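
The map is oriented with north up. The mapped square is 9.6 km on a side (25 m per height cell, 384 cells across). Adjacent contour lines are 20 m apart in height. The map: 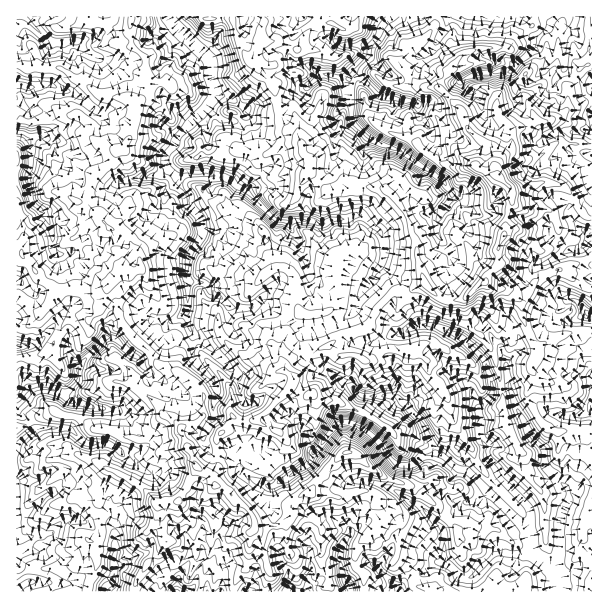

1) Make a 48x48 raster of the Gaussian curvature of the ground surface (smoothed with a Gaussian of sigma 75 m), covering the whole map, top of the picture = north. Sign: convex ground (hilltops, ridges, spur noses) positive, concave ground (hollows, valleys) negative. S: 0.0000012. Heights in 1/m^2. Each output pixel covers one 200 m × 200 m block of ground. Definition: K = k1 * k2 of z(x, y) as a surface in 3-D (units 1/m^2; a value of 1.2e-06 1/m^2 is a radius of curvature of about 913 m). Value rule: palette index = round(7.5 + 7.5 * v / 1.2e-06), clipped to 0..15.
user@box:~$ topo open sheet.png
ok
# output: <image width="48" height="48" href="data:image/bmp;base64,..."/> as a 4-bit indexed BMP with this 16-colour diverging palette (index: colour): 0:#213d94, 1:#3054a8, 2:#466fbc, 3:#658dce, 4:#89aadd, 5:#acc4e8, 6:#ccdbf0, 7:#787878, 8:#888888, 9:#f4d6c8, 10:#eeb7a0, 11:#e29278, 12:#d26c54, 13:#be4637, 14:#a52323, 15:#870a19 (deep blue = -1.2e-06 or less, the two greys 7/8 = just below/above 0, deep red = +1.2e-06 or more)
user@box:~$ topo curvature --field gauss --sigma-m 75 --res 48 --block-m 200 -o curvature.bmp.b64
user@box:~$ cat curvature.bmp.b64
<image width="48" height="48" href="data:image/bmp;base64,Qk32BAAAAAAAAHYAAAAoAAAAMAAAADAAAAABAAQAAAAAAIAEAAATCwAAEwsAABAAAAAAAAAAlD0hAKhUMAC8b0YAzo1lAN2qiQDoxKwA8NvMAHh4eACIiIgAyNb0AKC37gB4kuIAVGzSADdGvgAjI6UAGQqHAHiHeFypaF8zeLki5U3NZX6JqXZJdrd4eUh3d3VoeHSnd4efGVVmewglaXaZiLZ4h3l3eImok4d3eHVHalaGW454i2qFd2d3hod3d4iWRbZneJhaeYWYiHZ3dpiIh3d3d4iJioeI9ch3dmyGWYuWmYd4h5l3eHeHiGeHaFZllWd5ioqFiGl3Z4eGiGiHh4iHh4iIiHd4lHh4aHN3iGd4d3imhVh6d4d4eXd4d4d5b29XiKd1hId5d5iYeIh2eId3iHqId3eIB3NJtId3dtdod3WXZotoeHmHhqZ3d3d3fYsWd5d21mN4lyCSrXVnd2Z3h3iIh4t4WIu7doeXdGU3dY94ZWlniFh3d4eHhHe4eGg4Z3eHj7mv+rDFiHdUiuWad2ipmGd3eIWYaIiIlwePsc7UN3aKdYVneFlXl/Z3Z4t4eGh4t3gAPG/jaYaHt5mYeCKKE4d4h3V6l1R2dYf/c0lyl4iIeIZ4Z4f8lbWYdXiEO79ll4cECHjGqJfV53Z4e2ZElLt3d3eKlSdng+pn4JuHeaV3FZeIo4i4CZ14d3iIlYl4imeEq4d4aImISHh4iGhd3kRoeIqGeKlpeHaHiYaHZoiHd7h3ekZ4Bz/IlXaIeId3d2d4i2WXlYpXhYl3d6aHfSU3d5ZmZ2d4d3iHeGWJmIeIiId3d7dleL+Hh3mXh5eIeIiHeGiHhoh2d2d3eZmHaWRnh2Y4lYeHd4d3d3eLl3SYeVl2OXh3iHhYh5e3uGh3eHiHiHh2aHTSuFh3f6l4d3d4lohLdImYh3d3d3d1di9XZpeJeWZXdnl3dniSmHmHeHd3iIdouIiPV3aHeZlneIiIp3hrd4iHaIiHeId4iImChXc5iIaId4eHp3ded3h4h3iIeHd2d4h16KpYhaeId4h3hnZXeId4hWiIinh5dneIOHeIiKlnl4dnd3qKZ3d0dbSJmWh2iJeHyWd3eHhXd4mHh3u6Vnf61IxJdYh3hqdmy3iZZzjWd4h3d3ZIeHRQlYd4qIdnWHeHIHZ3eaWWl3d6h4imiJZc+y13d3h39IZ4iniHZ2X4h2d5imZOW5tXhYiHdJhm84fDXyaJiKWHd4aShmg2pJdXeYV4d4q0W3hqt4eIaId4eIZ5s3SoiFh4h4d4Z5+Tll33iqtneOaHd4eqe4e5SXeHeHh5VIW4R2Z3Z2V3dgqIeIeIeGqLend3eodojUgcd3dndpqIdXiHd3d2eSVmeXdneHd2V7dnZ5hod1eGeodnh4iHfLmYWFl3d2SXL5XTloiHd1mnd3iHh4eIhVV1bS90aEp6dYd/WKw5eYiHiHh4d4eId3vTiHd3SJ+2maiIgRSI9JaXeIeJd3d3doqXZYhpeFUKQLdlge2IoFeISIlIaHd3dphmiFmIen1FXEh3eJiVb+iJeIZod4l3iVeGqpt4Vmj/Kb5oeKp4ZxV3eIq3mXmHSXh3h3d4WmeFJ2aYeFl4f1l3h3ZJiWd2h4h0mGeHd2Zs4neXhneHdzh3hod5eYZ9xoRvgIiYiHeIqJd5JnmHlnmHiA=="/>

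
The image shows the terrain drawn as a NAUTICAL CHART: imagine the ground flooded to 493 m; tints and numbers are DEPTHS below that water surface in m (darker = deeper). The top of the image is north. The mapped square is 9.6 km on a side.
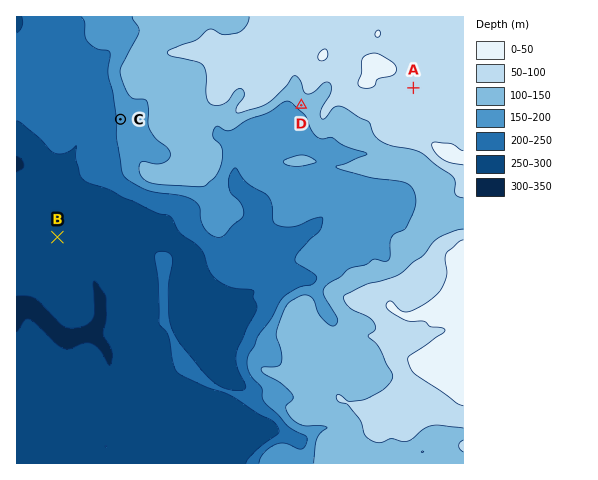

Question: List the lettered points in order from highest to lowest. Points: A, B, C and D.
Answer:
A D C B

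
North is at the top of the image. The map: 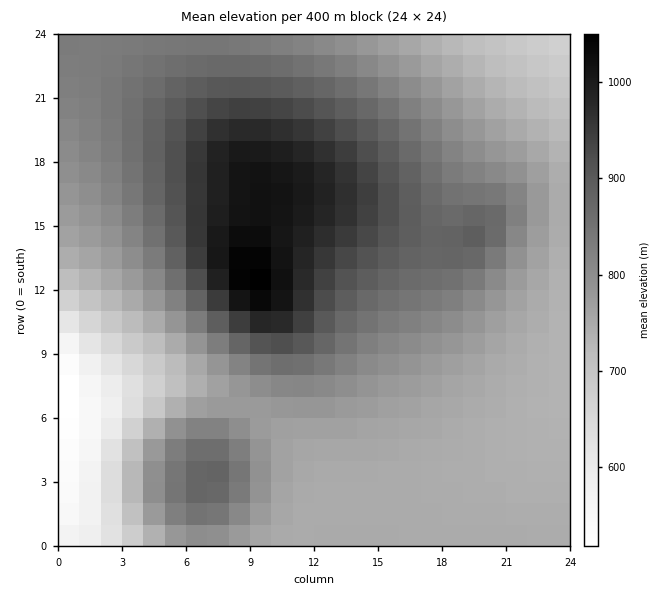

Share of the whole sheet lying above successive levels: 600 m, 96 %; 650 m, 94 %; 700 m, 91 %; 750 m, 69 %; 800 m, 49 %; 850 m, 32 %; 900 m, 18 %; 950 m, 11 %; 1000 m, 4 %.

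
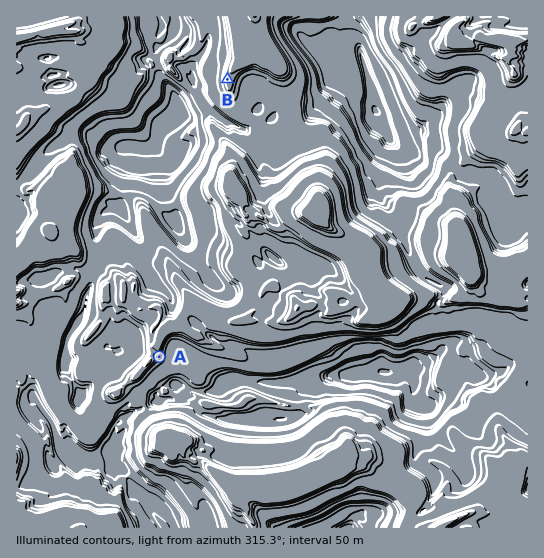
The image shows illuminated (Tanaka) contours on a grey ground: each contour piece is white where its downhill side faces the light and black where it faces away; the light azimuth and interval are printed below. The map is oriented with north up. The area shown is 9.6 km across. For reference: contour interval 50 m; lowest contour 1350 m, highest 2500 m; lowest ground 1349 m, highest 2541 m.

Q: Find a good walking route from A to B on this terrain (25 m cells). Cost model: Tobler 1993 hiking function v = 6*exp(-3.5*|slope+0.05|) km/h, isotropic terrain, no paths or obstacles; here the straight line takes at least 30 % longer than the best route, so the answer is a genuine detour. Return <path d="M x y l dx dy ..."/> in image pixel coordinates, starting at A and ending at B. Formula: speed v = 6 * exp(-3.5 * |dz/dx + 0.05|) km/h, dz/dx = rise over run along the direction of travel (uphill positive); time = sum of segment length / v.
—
<path d="M159 357l-2-2 0-1-4-7 0-2 8-16 6-7 3-1 3 0 2-2 3-4 3-2 2-6 0-16 3-5 3 0-4-8 0-5 1 0 1-3 0-1 14-27 0-60 18-37 0-3 2-3 2-1 10 0 2-1 12 0 3-2 1-2 0-3 3-5-3-6-5-5-1-3-11-10-1-3-2 0-2-1-2-2-1-2 0-11 1-3"/>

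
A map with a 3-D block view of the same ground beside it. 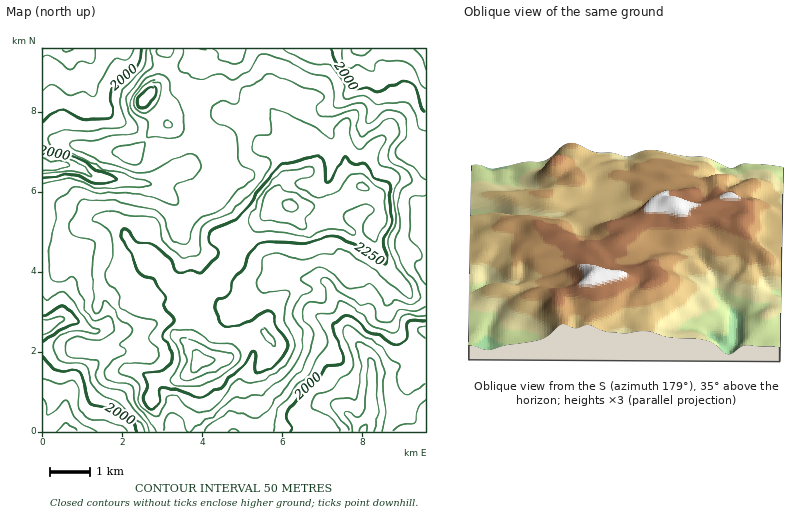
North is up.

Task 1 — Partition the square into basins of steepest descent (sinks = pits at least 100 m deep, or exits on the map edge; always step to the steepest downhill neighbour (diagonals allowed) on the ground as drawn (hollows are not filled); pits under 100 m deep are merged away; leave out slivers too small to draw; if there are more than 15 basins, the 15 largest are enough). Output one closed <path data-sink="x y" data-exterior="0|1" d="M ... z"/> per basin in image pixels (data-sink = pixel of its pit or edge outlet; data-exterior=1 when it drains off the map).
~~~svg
<path data-sink="364 432" data-exterior="1" d="M364 187l-42 20-48-2-31 31-10 24-10 12-9 9-20 11 5 10 2 20-6 10-4 14 8 16-17 16-26 2-2 2-3 20 9 30 266 0 0-134-16-4-22-26-10-18-5-18 8-14-1-14-3-8z"/><path data-sink="362 48" data-exterior="1" d="M426 48l-260 0-3 28-16 22 18 16 3 10 0-8 4-6 26-8 52 23 12 21 16 7 6 11 2 12-9 14 0 8 11 7 34 2 38-20 16 7 4 10 1 14-8 14 2 12 13 24 21 26 7 3 10 1z"/><path data-sink="42 164" data-exterior="1" d="M198 102l-26 8-4 6 0 8-12 5-26 27-16-5-18-1-46-11-8 1 0 56 14 4 32 20 16-2 8 3 12 9 5 12 11 11 22 15 8 15 18 3 6 6 20-11 9-9 10-12 10-24 31-31 14-1-11-6 0-8 9-14 0-6-7-16-15-7-12-19-8-7z"/><path data-sink="42 328" data-exterior="1" d="M104 218l-12 2-15 10-10 18-1 10-2-2-22 2 0 88 56 3 42-9 34-4 8 4 10 8 1-12 8-14-2-20-7-12-4-4-18-3-8-15-22-15-11-11-3-8-8-9z"/><path data-sink="68 48" data-exterior="1" d="M164 48l-122 0 0 90 54 12 18 1 18 4 24-26 12-5-3-10-18-16 16-22 3-18z"/><path data-sink="66 432" data-exterior="1" d="M174 336l-34 4-42 9-56-3 0 86 116 0 1-6-8-24 3-20 2-2 26-2 17-16-4-10-13-12z"/>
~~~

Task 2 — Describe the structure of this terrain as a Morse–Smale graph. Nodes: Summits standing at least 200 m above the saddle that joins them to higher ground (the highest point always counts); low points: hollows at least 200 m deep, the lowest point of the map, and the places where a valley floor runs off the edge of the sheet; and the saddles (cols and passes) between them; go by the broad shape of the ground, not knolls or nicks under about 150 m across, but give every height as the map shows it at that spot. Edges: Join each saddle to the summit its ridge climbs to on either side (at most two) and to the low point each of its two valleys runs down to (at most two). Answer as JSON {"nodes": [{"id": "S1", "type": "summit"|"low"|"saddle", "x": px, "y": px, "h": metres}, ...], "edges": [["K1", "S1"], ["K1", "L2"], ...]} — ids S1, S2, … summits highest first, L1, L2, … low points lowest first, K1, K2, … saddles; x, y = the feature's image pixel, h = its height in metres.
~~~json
{"nodes": [
{"id": "S1", "type": "summit", "x": 200, "y": 360, "h": 2426},
{"id": "L1", "type": "low", "x": 362, "y": 432, "h": 1788},
{"id": "L2", "type": "low", "x": 66, "y": 432, "h": 1825},
{"id": "L3", "type": "low", "x": 68, "y": 48, "h": 1838},
{"id": "L4", "type": "low", "x": 362, "y": 48, "h": 1863},
{"id": "K1", "type": "saddle", "x": 208, "y": 286, "h": 2257},
{"id": "K2", "type": "saddle", "x": 165, "y": 66, "h": 2124},
{"id": "K3", "type": "saddle", "x": 426, "y": 298, "h": 2121}],
"edges": [["K1", "S1"], ["K1", "L1"], ["K1", "L3"], ["K2", "S1"], ["K2", "L2"], ["K2", "L3"], ["K3", "S1"], ["K3", "L1"], ["K3", "L4"]]}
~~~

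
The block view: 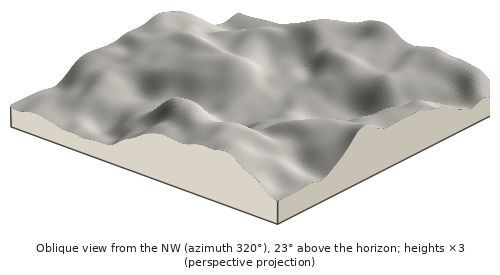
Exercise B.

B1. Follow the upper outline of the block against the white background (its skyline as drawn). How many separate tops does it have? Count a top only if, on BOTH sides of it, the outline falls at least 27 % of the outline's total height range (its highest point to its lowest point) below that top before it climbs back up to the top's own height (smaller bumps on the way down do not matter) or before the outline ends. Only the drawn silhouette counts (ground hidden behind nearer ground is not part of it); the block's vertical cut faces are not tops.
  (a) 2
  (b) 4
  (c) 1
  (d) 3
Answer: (c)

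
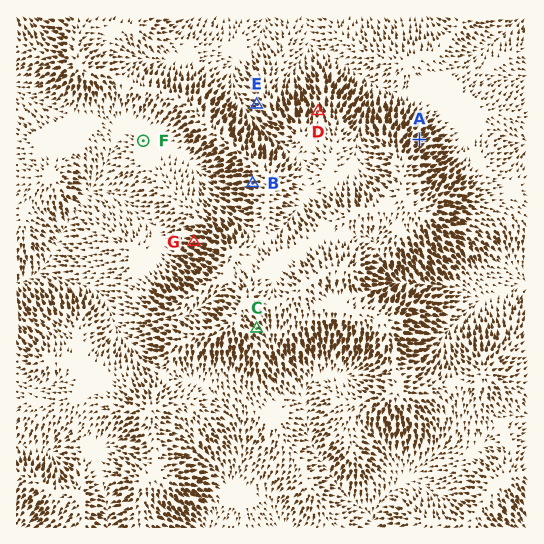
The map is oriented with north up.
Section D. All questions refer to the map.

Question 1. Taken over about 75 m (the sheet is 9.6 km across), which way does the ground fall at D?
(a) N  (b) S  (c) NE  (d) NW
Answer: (a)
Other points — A NE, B W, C SE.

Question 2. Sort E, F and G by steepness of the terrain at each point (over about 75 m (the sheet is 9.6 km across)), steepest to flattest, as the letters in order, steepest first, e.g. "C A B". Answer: G E F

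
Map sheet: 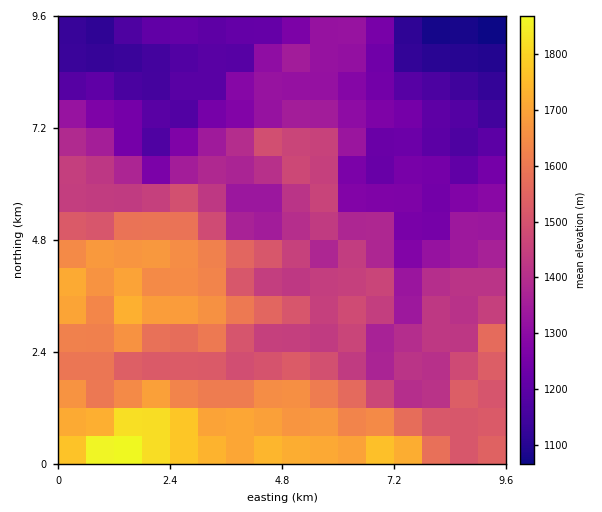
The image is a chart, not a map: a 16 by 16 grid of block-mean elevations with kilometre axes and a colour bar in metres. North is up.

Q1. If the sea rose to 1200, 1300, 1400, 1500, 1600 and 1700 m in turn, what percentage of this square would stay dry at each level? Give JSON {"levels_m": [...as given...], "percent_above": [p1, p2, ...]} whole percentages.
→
{"levels_m": [1200, 1300, 1400, 1500, 1600, 1700], "percent_above": [86, 71, 53, 37, 22, 9]}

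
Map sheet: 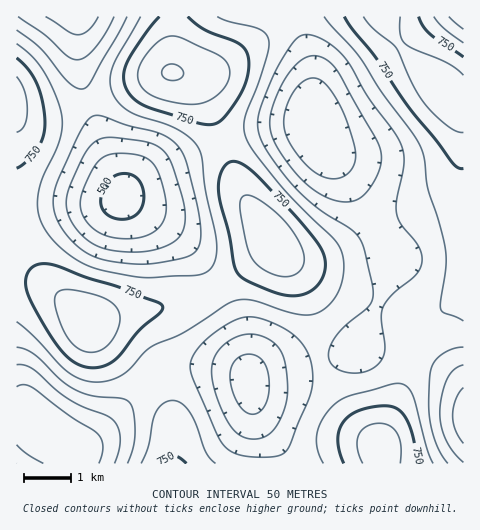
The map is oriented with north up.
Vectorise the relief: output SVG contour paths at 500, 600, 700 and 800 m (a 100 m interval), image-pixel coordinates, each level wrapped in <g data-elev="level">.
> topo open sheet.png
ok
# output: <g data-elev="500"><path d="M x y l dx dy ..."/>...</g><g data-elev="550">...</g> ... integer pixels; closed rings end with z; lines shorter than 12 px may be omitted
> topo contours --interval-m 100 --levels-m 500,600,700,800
<g data-elev="500"><path d="M116 219l-8-4-5-6-2-7 1-9 5-10 6-6 9-3 9 1 7 4 4 7 2 10-2 10-4 7-6 4-8 2z"/></g><g data-elev="600"><path d="M463 462l-10-10-7-12-5-13-1-14 2-17 5-17 7-9 9-5"/><path d="M251 439l-13-5-10-13-12-26-4-24 2-13 8-11 14-10 14-3 16 4 7 4 6 6 6 15 3 25-3 19-9 20-11 10z"/><path d="M17 365l7 0 7 3 37 31 15 8 23 8 7 5 5 8 2 11-1 12-4 12"/><path d="M118 251l-19-4-14-9-13-15-6-16 1-10 2-9 15-34 11-12 11-4 39 4 10 3 7 5 6 7 4 9 10 30 3 14 0 11-2 9-4 7-7 6-11 5-13 3z"/><path d="M337 201l-18-8-19-15-21-28-6-11-3-9 0-10 2-10 11-27 14-19 7-5 7-3 7 0 7 3 11 10 39 69 6 14 0 9-2 10-5 11-7 10-6 6-7 3-8 1z"/><path d="M114 17l-9 17-10 14-10 9-8 3-10-4-22-21-27-18"/></g><g data-elev="700"><path d="M216 463l-10-11-10-27-7-14-8-8-8-3-9 3-8 9-3 9-5 26-7 16"/><path d="M433 463l-6-15-15-53-6-9-8-3-50 13-9 5-9 7-9 13-4 14 0 14 6 14"/><path d="M17 322l17 15 25 27 10 9 15 7 17 2 10-2 11-5 8-6 14-16 7-6 32-14 51-32 9-2 9 1 36 12 19 3 8-1 7-4 13-13 6-12 3-14-1-14-4-11-7-9-27-26-25-26-27-34-8-17-1-8 1-8 22-61 2-11-1-8-4-6-6-3-29-7-12-5"/><path d="M463 43l-19-15-10-11"/><path d="M141 17l-27 47-4 12 1 12 5 11 10 10 11 6 28 9 13 6 13 9 8 11 3 10 3 30 10 41 2 17-1 10-3 8-6 6-7 3-55 3-44-8-14-5-13-7-14-10-11-12-10-19-1-9 0-11 4-18 18-40 2-13 0-11-8-23-11-22-11-14-15-12"/><path d="M324 17l35 39 21 34 32 42 8 14 4 13 4 29 11 34 7 29 0 16-6 41 4 5 19 8"/></g><g data-elev="800"><path d="M400 463l1-17-3-12-8-8-11-3-12 3-5 4-4 5-1 13 6 15"/><path d="M85 351l6 1 7-1 12-8 9-17 1-7-1-7-7-9-11-6-26-7-14 0-5 4-1 6 5 23 11 19 6 6z"/><path d="M277 276l14 0 6-2 4-4 3-11-3-13-11-18-14-16-20-14-7-3-5 1-3 4-1 9 5 30 4 14 4 7 6 7 9 5z"/><path d="M17 132l4-2 4-5 2-15-2-19-8-14"/><path d="M186 104l17-1 14-8 11-13 2-7-1-7-4-8-9-6-36-17-7-1-6 1-12 7-11 14-6 12 0 11 6 9 9 6 14 5z"/><path d="M463 75l-15-12-34-14-9-6-5-9 0-17"/><path d="M363 17l9 11 24 20 18 39 14 21 21 19 9 5 5 0"/></g>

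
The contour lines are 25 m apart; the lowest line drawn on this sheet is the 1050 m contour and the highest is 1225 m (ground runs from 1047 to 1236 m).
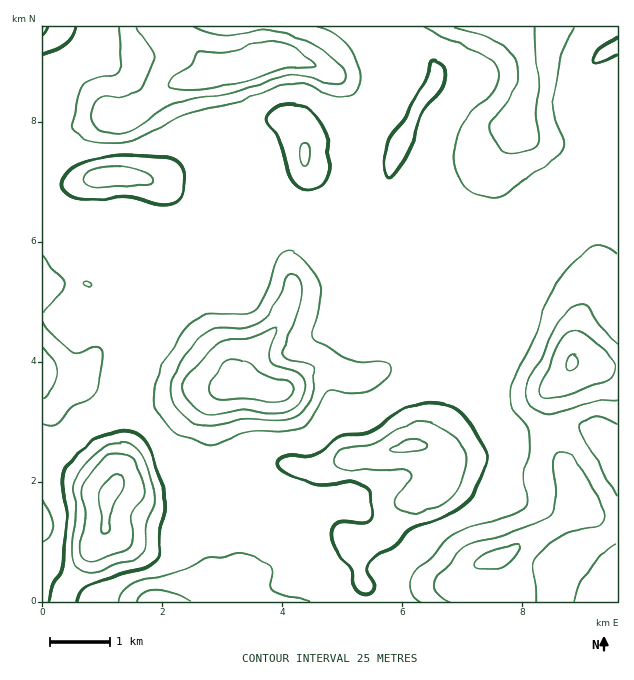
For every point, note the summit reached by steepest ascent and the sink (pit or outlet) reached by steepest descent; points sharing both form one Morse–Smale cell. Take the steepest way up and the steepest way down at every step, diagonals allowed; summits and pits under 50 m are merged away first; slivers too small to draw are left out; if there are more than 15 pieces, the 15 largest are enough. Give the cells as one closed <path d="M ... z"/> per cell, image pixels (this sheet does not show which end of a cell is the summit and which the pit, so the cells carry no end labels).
<path d="M341 275l-9 0-18 7-16 4-6 3-10 29-8 12-25 30-10 23-22-24-24-18-59-37-3 0-7 6-12 20 0 4 6 11-1 15 6 15 5 5 35 10 63-3-10 9-4 9-5 37-15 30-2 15 18 29 8 16 5 6 3 0 8 9 5 26 0 10-3 9 4 10 129 0 1-11-8-15-3-18 1-15 21-5 8-9 7-15 9-10 27-12 11-14-1-21-6-5-11-5 4-1 11-13 18-43 21-38-20-10-33-6-15-14-39-23-18-21z"/><path d="M278 119l-25 1-45 16-18 10-16 19-16 14-9 1-19-4-21 0-36 8-31 0 0 101 10 1 25-5 14 3 9 10 12 21 0 10-2 12-16 17 9-4 15-2-6-18 12-20 7-6 3 0 59 37 24 18 22 24 10-23 25-30 8-12 10-29 6-3 16-4 18-7 20 3 18 21 39 23 15 14 33 6 19 10 7-12 0-15-3-6-55-35-17-20-4-9-6-44-8-22 0-18 8-21-28-8-15 10-15 6-32 0-4-2 0-15-2-6-12-11z"/><path d="M77 281l-35 5 0 315 194 1-2-14 3-5 0-10-5-26-8-9-3 0-5-6-8-16-18-29 2-15 15-30 5-37 4-9 10-9-27 1-14 2-30-1-21-6-11-8-6-15 1-12-15 2-9 6 0-4 16-15 2-22-12-21-9-10z"/><path d="M385 26l-125 0 0 8 4 26-5 4-32 10-55 10-27 22-23 12-21 0-31 12-27 1-1 52 31 1 36-8 21 0 19 4 9-1 16-14 16-19 9-6 16-8 45-13 18 0 12 5 12 11 2 6 0 15 4 2 32 0 15-6 15-10 27 7 14-25 7-19 16-20 2-6 0-9-6-12-8-8-24-12z"/><path d="M511 26l-125 1 12 11 24 12 8 8 6 12 0 9-18 26-7 19-15 27-6 20 0 18 8 22 4 38 6 15 17 20 55 35 3 6 0 15-6 11 8 7 29 14 25 12 9 2 8-3 17-20 0-35-6-12-19-12-45-16-18-12-18-7-3-5 0-18 14-32 12-43 32-44-2-12 8-24 0-27-4-16z"/><path d="M617 26l-105 1 12 21 4 16 0 27-8 24 2 12-32 44-12 43-14 32 0 18 3 5 18 7 21 14 35 10 21 11 8 10 3 7 1 28 5-35 11-29 5-4 23-2 0-189-11-2-11-14-4-8 2-10 8-9 16-8z"/><path d="M478 352l-8 11-14 27-18 43-11 13-4 1 11 5 7 8 0 18-3 6-8 8-27 12-9 10-7 15-8 9-21 5 0 25 4 12 6 11 0 11 107 0 1-5-5-11 0-12 5-8 8-4 18-5 24-15 28-14 26-21-4-20-15-28-9-35-2-31 6-9-8 2-9-2-43-20z"/><path d="M617 287l-22 1-5 4-11 29-6 42-23 30 0 21 6 31 5 14 15 28 4 20-26 21-28 14-24 15-18 5-8 4-5 8 0 12 5 16 142-1z"/><path d="M259 26l-195 0-2 5-10 10-10 5 0 84 19 1 40-13 21 0 18-10 32-24 55-10 32-10 5-4z"/><path d="M617 47l-15 7-10 12 4 15 6 9 8 6 8 0z"/><path d="M62 26l-19 0-1 19 10-4 10-10z"/>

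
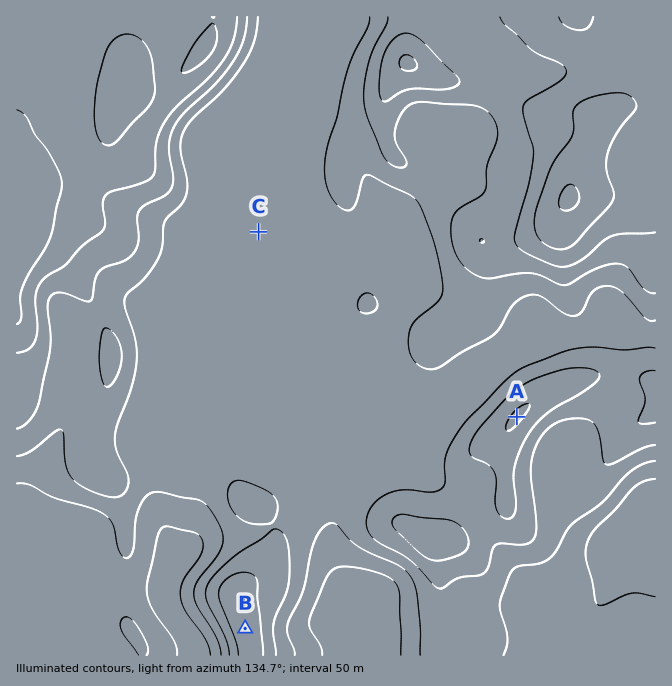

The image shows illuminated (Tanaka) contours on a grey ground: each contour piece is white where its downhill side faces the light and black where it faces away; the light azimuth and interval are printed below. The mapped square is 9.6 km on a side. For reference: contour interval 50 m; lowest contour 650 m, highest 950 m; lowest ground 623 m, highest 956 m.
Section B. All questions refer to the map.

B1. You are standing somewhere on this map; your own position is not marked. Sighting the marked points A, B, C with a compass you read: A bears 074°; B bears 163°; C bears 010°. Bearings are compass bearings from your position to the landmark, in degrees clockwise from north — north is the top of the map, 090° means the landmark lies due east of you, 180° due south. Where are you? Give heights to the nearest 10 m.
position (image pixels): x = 209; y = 506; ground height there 700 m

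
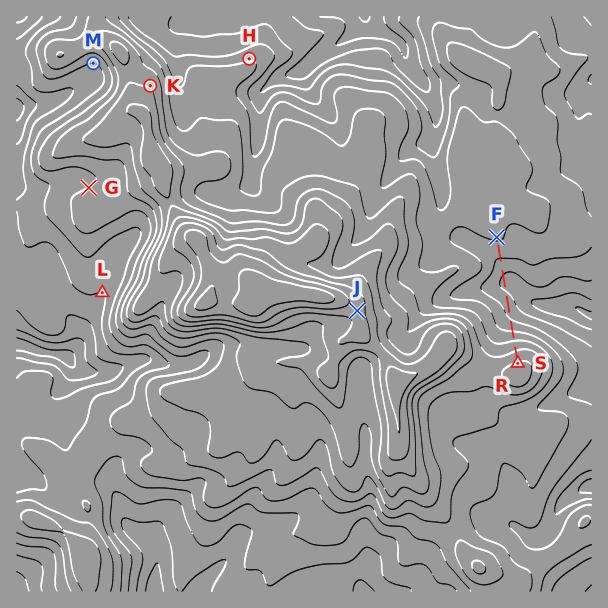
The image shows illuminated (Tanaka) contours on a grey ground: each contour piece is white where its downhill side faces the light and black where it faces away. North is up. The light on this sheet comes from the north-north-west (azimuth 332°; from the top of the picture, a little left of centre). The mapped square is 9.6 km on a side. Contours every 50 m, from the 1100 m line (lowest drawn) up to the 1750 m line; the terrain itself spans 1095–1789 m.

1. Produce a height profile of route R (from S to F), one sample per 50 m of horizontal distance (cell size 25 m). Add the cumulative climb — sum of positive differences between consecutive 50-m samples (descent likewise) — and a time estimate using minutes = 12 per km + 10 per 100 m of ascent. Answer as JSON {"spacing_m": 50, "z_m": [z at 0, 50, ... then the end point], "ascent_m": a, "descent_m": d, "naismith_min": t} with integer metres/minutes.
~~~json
{"spacing_m": 50, "z_m": [1504, 1492, 1479, 1466, 1452, 1438, 1423, 1408, 1393, 1377, 1362, 1347, 1332, 1320, 1309, 1300, 1293, 1288, 1284, 1281, 1277, 1273, 1267, 1260, 1253, 1246, 1240, 1238, 1240, 1245, 1252, 1261, 1270, 1278, 1287, 1296, 1305, 1314, 1324, 1333, 1341, 1348, 1353, 1356], "ascent_m": 118, "descent_m": 266, "naismith_min": 37}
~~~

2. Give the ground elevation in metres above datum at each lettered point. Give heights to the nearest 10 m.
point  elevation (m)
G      1400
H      1340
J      1670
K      1500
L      1300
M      1350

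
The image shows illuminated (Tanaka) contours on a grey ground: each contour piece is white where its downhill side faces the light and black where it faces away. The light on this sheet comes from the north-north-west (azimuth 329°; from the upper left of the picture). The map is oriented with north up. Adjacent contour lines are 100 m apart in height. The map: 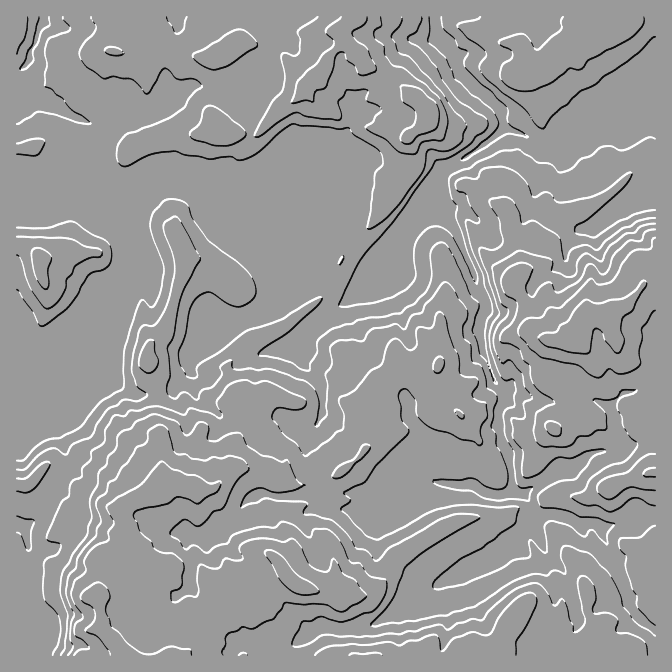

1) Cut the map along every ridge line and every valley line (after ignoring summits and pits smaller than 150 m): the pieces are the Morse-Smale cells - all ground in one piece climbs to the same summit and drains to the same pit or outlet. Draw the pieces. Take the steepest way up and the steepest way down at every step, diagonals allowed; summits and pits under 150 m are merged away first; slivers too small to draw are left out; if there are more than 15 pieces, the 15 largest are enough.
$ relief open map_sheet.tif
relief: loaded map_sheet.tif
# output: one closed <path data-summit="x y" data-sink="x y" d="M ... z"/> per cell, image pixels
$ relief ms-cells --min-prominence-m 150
<path data-summit="302 587" data-sink="442 40" d="M438 176l-15 14-14 22-30 40-18 33-6 6-5 0-18-10-6 11-16 16-28 21-37 19-17 17-2 3 10 20 2 14 8 6 0 4-5 18-12 25 2 13-16 20-16 3-17-7-23 0-10 9-34 16-31-16-19-20-11-7-9 0-15 17-14 2 1 171 273 0 3-9 25-19 30 1 26-5 33-18 33-23 32-17 22-8 34-35 10 9 8 23 18 17 15 50-5 10-10 11-10 5-6 7 108 0 0-140-21 1-30 12-11-5-15 1-10-6-12-4-27 4 1-13-3-7-4-4-6 0-5-4-4-32-8-18-3-15 0-10 6-13 0-10-11-15-5-17-5-8-4-17 2-18 5-9 0-5-8-13-4-17-10-20-6-20-14-18-1-28z"/><path data-summit="572 343" data-sink="442 40" d="M655 96l-16 5-15 12-32 16-8 9-25 15-12-2-23-17-20-6-26 21-28 17-11 9 4 12 1 28 14 18 6 20 10 20 4 17 8 13 0 5-5 9-2 18 4 17 5 8 5 17 11 15 0 10-5 6-1 17 3 15 8 18 4 32 5 4 6 0 36-25 14-1 20-15 21-4 4-4 0-8-5-12-3-20 13-12 8 0 24-10z"/><path data-summit="302 587" data-sink="44 22" d="M177 178l-17 0-8 3-25 30-18 2 9 14 8 6-2 50-21 14-22 56-31 31-3-3-20-5-11-6 1 114 13-1 15-17 9 0 11 7 19 20 31 16 34-16 10-9 23 0 17 7 16-3 16-20-2-13 12-25 5-18 0-4-8-6-2-14-10-20 2-3 17-17 37-19 12-8 16-13 19-21 2-5-7-4-16-2-21-8-10 1-8-16-21-18-35-37-8-10z"/><path data-summit="428 117" data-sink="44 22" d="M118 16l-73 0-19 49 8 18 1 18 19 3 11 9 27 11 4 4 3 15-1 7-15 25-7 17 9 2 23 19 16 0 12-11 5-10 14-13 22-1 18 5 10 5 8 10 35 37 21 18 8 16 10-1 21 8 9 0 15 5 6-16 10-17 33-33 17-23 3-9 8-8 4-7 0-16-5-14 1-1-17-8-15 0-15-3-8-5-14-3-13-10-12-4-11-12 2-7-2-5-13-13-5-9-14-10-30-5-12 8-16 7-14 0-28-9-12 0-18 7-12 0-6-3-7 0-1-5 7-18 0-7z"/><path data-summit="428 117" data-sink="442 40" d="M434 16l-314 0 3 14-7 22 14 4 12 0 18-7 12 0 28 9 14 0 16-7 12-8 30 5 9 5 23 27 2 3-2 9 11 12 12 4 13 10 14 3 8 5 15 3 15 0 16 7 5 16 0 16-4 7-8 8-3 9-17 23-33 33-15 29 1 6 16 8 5 0 6-6 18-33 30-40 14-22 22-21 33-20 26-22-5-19-38-35-7-18-16-20z"/><path data-summit="522 78" data-sink="442 40" d="M655 16l-220 0-1 4 4 15 16 20 7 18 38 35 5 19 20 7 23 17 12 2 25-15 8-9 32-16 15-12 17-6z"/><path data-summit="375 655" data-sink="442 40" d="M530 523l-36 35-22 8-32 17-33 23-15 7-12 8-6 3-26 5-30-1-20 14-5 5-2 8 256 1 7-8 10-5 10-11 5-10-5-12 0-6-8-29-20-20-5-17z"/><path data-summit="38 260" data-sink="44 22" d="M75 191l-11 2-29 15-13 0-6-3 0 163 11 8 20 5 1 3 33-31 22-56 21-14 2-50-8-6-5-10-11-11-17-12z"/><path data-summit="655 472" data-sink="442 40" d="M655 384l-5 0-18 9-8 0-13 12 3 20 5 12 0 8-4 4-21 4-20 15-17 3-33 22 7 12-1 13 27-4 12 4 10 6 15-1 11 5 30-12 14 0 7-2z"/><path data-summit="302 587" data-sink="44 22" d="M44 16l-28 1 0 186 6 5 13 0 29-15 11-2 21-36 3-12-3-15-4-4-27-11-11-9-20-4 2-2-2-15-8-18 3-5 0-7 7-11 2-10 6-12z"/>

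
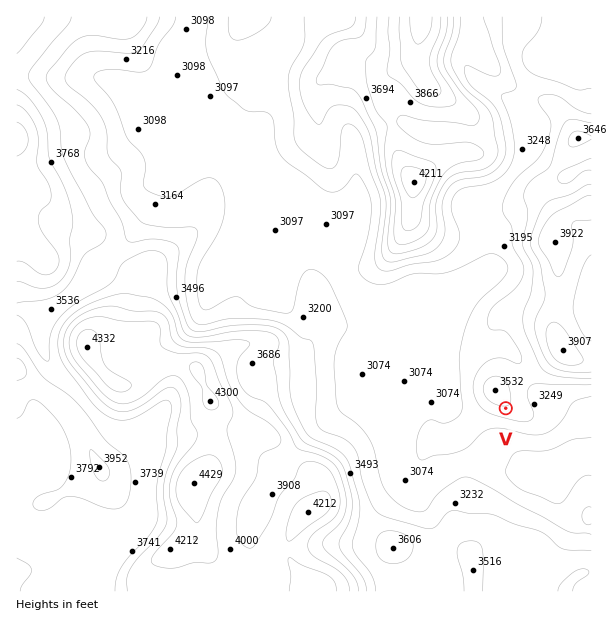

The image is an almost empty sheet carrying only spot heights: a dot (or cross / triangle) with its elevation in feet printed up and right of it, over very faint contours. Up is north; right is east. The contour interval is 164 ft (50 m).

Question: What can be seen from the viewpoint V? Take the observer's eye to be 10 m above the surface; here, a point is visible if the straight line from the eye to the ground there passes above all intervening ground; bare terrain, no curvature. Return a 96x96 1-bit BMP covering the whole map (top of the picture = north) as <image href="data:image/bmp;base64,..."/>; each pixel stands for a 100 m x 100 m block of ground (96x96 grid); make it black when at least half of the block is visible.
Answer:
<image width="96" height="96" href="data:image/bmp;base64,Qk2+BAAAAAAAAD4AAAAoAAAAYAAAAGAAAAABAAEAAAAAAIAEAAATCwAAEwsAAAIAAAAAAAAA////AAAAAAAAAAAAAAAfwGAOAfAAAAAAAAA/wCAOAfAAAAAAAAB/wAAOAfgAAAAAAAD/gAAOAP8AAAAAAAH/gAAOAP8AAAAAAAP/gAAeAP8AAAAAAAP/gPA+AP8AAAAAAAP/gfh+A/8AAAAAAAP/w/x///8AAAAAAAAPz/////8AAAAAAAAH//////8AAAAAAAAP//////8AAAAAAAAP//////8AAAAAAAAf//////8AAAACAAA///////8AAAADAAAf//////8AAAADgAAf//////8AAAADwAAf//////8AAAAB8AAf//////8AAAAB+AAf//////8AAAAA/gA//7////8AAAAA/4B//7////8AAAAA//D//5///8MAAAAAfB///5///8AAAAAAeB///5///4AAAAAAcD///5///wMAAAAAcD///9///gcAAAAAeP///9///A8AAAAAf////////D8AAAAAf////////D8AAAAAf/////8B8B8AAAAAf/////wB4B8AAAAAf////+AAgB8AAAAA/n///4AAAD8AAAAA/n///gAAAH8AAAAB/n//+AAAAP8AAAAB////4AAAAf8AAAAD////AAAAAf8AAAAD///8AAAAAfgAAAAB///4AAAAA/AAAAAA///wAAAAA+AAAAEAB//gAAAAA8AAAA/AAH/AAAAAA4AAAAPAAD4AAAAAA4AAAAHAABwAAAAAAwAAAAHAAAAAAAAAAAAAAACAAAAAAAAAAAAAAAGAAAAAAAAAAAAAAAGAAAAAAAAAAAAAAAPAAAAAAAAAAAAAAAP4AAAAAAAAAAAAAAP4AAAAAAAAAAAAAAP4AAAAAAAAAMAHAAPwAAAAAAAAAOAHgAHwAAAAAAAAAOAPgAHgAAAAAAAAAOAfgADgAAAAAAAAAeA/AABAAAAAAAAAAeD/AAAAAAAAAAAAAYD/AAAAAAAAAAAAAAD/gAAAAAAAAAAAAAD/4QAAAAAAAAAAAAD//wAAAAAAAAAAAAD//gAAAAAAAAAAAAD/+AAAAAAAAAAAAAD/8AAAAAAAAAAAAAD/4AAAAAAAAAAAAAD/wAAAAAAAAAAAAAD/gAAAAAAAAAAAAAD/AAAAAAAAAAAAAAD+AAAAAAAAAAAAAAD8AAAAAAAAAAAAAAD4AAAAAAAAAAAAAADwAAAAAAAAAAAAAADwAAAAAAAAAAAAAADgAAAAAAAAAAAAAADgAAAAAAAAAAAAAADAAAAAAAAAAAAAAAAAAAAAAAAAAAAAAAAAAAAAAAAAAAAAAAAAAAAAAAAAAAAAAAAAAAAAAAAAAAAAAAAAAAAAAAAAAAAAAAAAAAAAAAAAAAAAAAAAAAAAAAAAAAAAAAAAAAAAAAAAAAAAAAAAAAAAAAAAAAAAAAAAAAAAAAAAAAAAAAAAAAAAAAAAAAAAAAAAAAAAAAAAAAAAAAAAAAAAAAAAAAAAAAAAAAAAAAAAAAAAAAAAAAAAAAAAAAAAAAAAAAAAAAAAAAAAAAAAAAAAAAAAAAAAAAAAAAAAAAAAAAAAAAA="/>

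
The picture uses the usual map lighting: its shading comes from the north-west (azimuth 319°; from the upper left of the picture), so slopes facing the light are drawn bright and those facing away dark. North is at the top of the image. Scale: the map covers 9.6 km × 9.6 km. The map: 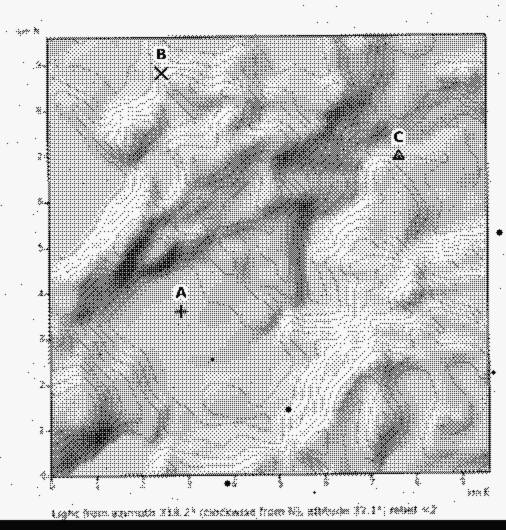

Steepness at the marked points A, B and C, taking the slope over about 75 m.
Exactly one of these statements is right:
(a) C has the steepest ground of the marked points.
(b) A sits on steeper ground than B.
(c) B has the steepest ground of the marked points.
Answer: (c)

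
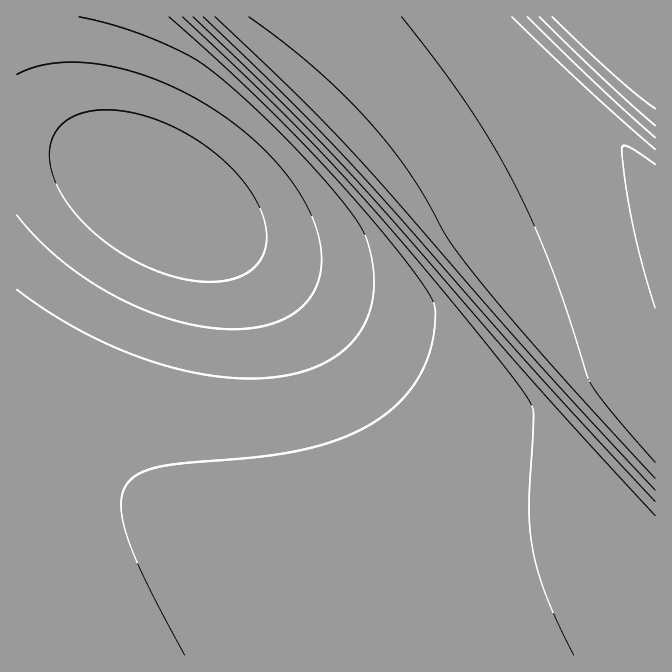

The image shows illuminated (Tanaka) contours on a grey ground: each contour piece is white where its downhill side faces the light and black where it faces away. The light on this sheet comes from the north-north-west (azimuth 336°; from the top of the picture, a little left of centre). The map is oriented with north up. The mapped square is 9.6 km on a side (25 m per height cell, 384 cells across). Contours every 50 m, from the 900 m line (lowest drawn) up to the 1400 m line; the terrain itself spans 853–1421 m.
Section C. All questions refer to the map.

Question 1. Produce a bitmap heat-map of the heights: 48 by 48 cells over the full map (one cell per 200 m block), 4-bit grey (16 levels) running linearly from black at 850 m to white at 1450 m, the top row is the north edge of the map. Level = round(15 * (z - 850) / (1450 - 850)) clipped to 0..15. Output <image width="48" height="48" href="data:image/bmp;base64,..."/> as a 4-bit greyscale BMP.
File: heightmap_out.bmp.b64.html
<image width="48" height="48" href="data:image/bmp;base64,Qk32BAAAAAAAAHYAAAAoAAAAMAAAADAAAAABAAQAAAAAAIAEAAATCwAAEwsAABAAAAAAAAAAAAAAABEREQAiIiIAMzMzAERERABVVVUAZmZmAHd3dwCIiIgAmZmZAKqqqgC7u7sAzMzMAN3d3QDu7u4A////AEVVVVVVVVVVVVVVVWZmZmZmZmZmZmZmZ1VVVVVVVVVVVVVVVWZmZmZmZmZmZmZmZ1VVVVVVVVVVVVVVVmZmZmZmZmZmZmZmd1VVVVVVVVVVVVVVVmZmZmZmZmZmZmZmd1VVVVVVVVVVVVVVZmZmZmZmZmZmZmZnd1VVVVVVVVVVVVVVZmZmZmZmZmZmZmZnd1VVVVVVVVVVVVVVZmZmZmZmZmZmZmZ3d1VVVVVVVVVVVVVVZmZmZmZmZmZmZmZ3d1VVVVVVVVVVVVVVZmZmZmZmZmZmZmd3d1VVVVVVVVVVVVVVVmZmZmZmZmZmZmd3d1VVVVVVVVVVVVVVVWZmZmZmZmZmZmd3d1VVVVVVVVVVVVVVVVZmZmZmZmZmZnd3eFVVVVVVVVVVVVVVVVVmZmZmZmZmZnd3iVVVVVVVVVVVVVVVVVVVZmZmZmZmZnd4m1VVVVVVVVVVVVVVVVVVVmZmZmZmZneJvFVVVVVVVVVVVVVVVVVVVWZmZmZmZnibzVVVVVVVVVVVVVVVVVVVVVZmZmZmZ4m83VVVVVVVVVVVVVVVVVVVVVVmZmZmeJrN3VVVVVVVVUREREREVVVVVVVmZmZneazN3VVVVVVEREREREREREVVVVVWZmZnmszd3VVVVERERERERERERERFVVVWZmZ4q83d3VVEREREREREREREREREVVVWZmeKvM3d3URERERERDMzMzMzREREVVVVZnirzN3d3URERERDMzMzMzMzM0RERVVVZ4q8zN3d3URERDMzMzMzMzMzMzRERVVWaJvMzN3d3kREQzMzMiIiIiIjMzRERVVWibzMzd3d3kRDMzMiIiIiIiIiMzNERVVnmszMzd3d3kQzMzIiIiEREiIiMzNERVZ5q8zMzd3d7jMzMiIiERERERIiIzNERVeavMzM3d3d7jMzIiIRERERERIiIzNERXirzMzM3d3d7jMiIhEREREREREiIzNEVoq7zMzM3d3d7jIiIRERAAABEREiIzRFaKu8zMzN3d3e7jIiEREQAAABERIiMzRWibu8zMzN3d3e7iIhERAAAAABERIiM0RnmrvMzMzd3d3e7iIhERAAAAABERIjM0Z5q7vMzMzd3d3e7iIREQAAAAARESIjNFeau7zMzM3d3d3u7iIREQAAAAEREiIzRXmru8zMzM3d3d3u7iIRERAAARERIiM0V5q7u8zMzN3d3d3u7SIRERERERESIjNFeau7vMzMzN3d3d3u3CIRERERERIiIzRXiru7zMzMzd3d3d3tyyIhEREREiIiM0V4q7u8zMzM3d3d3d3cuiIiEREiIiIzNFeKu7vMzMzM3d3d3d3LmSIiIiIiIjMzRXiru7zMzMzN3d3d3dy5mCIiIiIiMzM0V4q7u8zMzMzd3d3d3cqYiDMyIzMzMzRFeau7vMzMzMzd3d3d3KmIiDMzMzMzNERXmru7zMzMzM3d3d3dypiIiDMzMzNEREZ5q7u8zMzMzN3d3d3cqYiIiERERERERWeau7vMzMzMzd3d3d3KmIiIiA=="/>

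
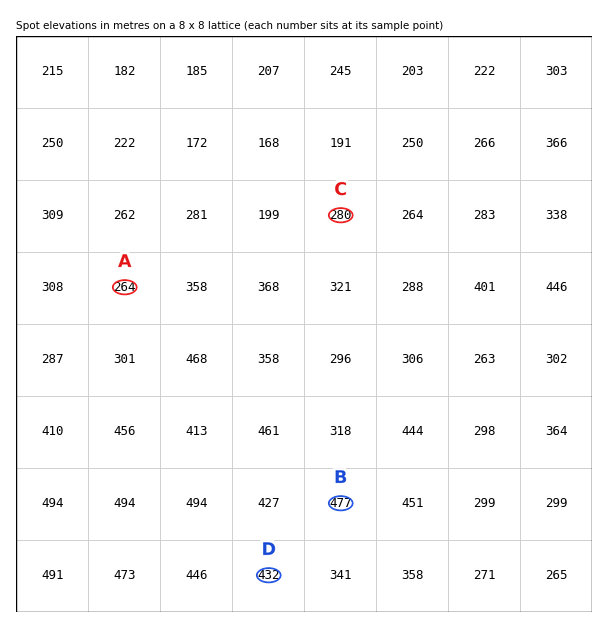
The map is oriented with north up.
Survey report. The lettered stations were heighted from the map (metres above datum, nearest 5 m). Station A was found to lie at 265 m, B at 475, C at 280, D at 430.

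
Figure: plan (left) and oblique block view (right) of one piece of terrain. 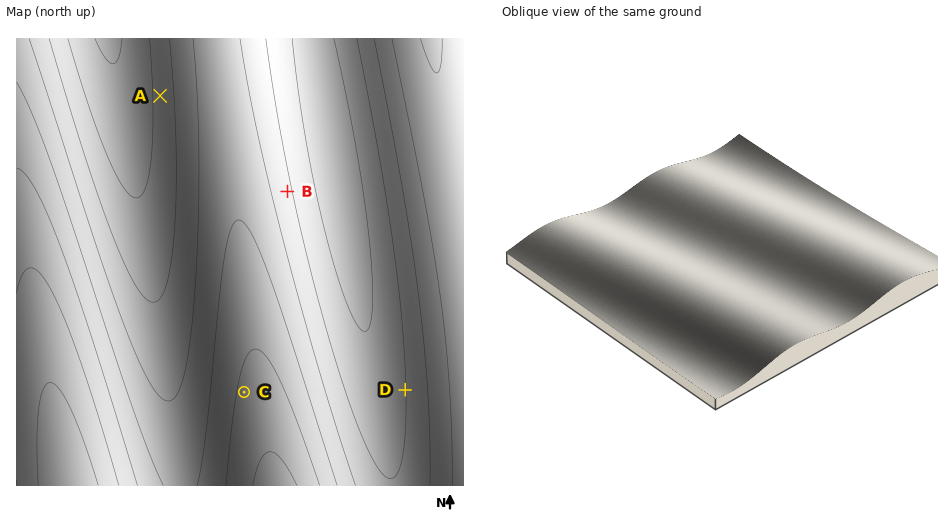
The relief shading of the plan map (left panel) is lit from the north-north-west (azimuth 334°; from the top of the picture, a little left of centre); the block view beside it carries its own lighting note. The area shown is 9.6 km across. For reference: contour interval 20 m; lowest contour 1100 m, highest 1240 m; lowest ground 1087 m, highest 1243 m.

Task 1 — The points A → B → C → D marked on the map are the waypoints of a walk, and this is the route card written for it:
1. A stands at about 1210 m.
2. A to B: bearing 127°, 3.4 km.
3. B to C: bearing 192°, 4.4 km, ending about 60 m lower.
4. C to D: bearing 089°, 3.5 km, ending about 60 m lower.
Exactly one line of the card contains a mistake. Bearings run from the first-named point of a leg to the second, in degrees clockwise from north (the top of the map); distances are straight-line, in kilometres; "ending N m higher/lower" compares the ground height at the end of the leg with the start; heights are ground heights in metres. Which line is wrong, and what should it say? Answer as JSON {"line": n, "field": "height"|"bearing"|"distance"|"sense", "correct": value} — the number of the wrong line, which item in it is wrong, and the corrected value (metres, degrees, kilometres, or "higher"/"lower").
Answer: {"line": 4, "field": "sense", "correct": "higher"}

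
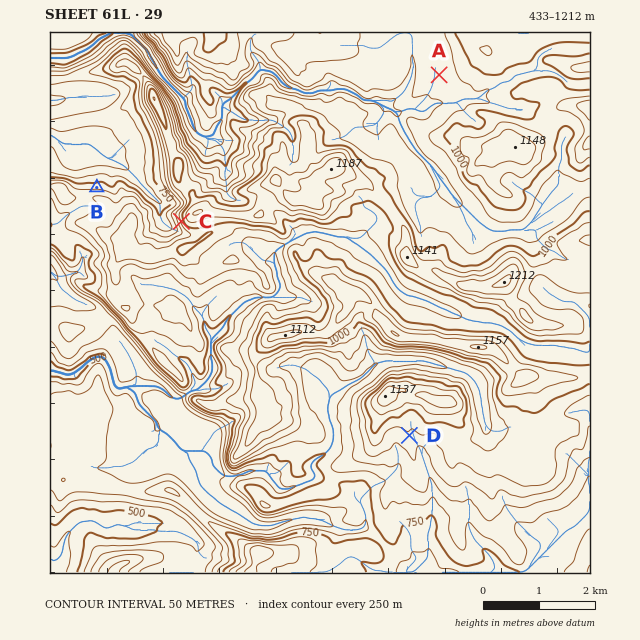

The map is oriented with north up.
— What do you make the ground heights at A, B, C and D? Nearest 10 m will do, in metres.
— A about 920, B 790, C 960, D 940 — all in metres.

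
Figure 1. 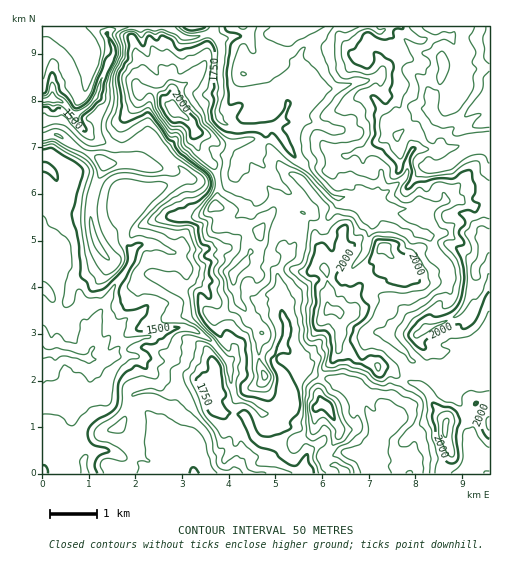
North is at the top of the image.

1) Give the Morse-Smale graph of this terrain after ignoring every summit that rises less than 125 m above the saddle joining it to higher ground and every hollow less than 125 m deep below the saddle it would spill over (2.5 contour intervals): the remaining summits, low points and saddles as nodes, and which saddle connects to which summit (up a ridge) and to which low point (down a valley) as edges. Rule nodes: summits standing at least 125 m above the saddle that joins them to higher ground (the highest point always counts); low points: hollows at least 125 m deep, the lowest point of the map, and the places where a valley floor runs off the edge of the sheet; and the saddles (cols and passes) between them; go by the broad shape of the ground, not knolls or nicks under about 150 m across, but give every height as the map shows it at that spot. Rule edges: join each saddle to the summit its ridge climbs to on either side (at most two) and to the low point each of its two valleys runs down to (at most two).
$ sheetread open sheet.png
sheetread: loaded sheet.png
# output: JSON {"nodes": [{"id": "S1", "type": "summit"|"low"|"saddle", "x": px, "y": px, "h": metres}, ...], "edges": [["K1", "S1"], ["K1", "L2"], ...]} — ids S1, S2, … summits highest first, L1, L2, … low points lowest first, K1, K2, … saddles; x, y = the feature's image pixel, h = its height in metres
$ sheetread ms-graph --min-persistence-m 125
{"nodes": [
{"id": "S1", "type": "summit", "x": 489, "y": 122, "h": 2236},
{"id": "S2", "type": "summit", "x": 337, "y": 310, "h": 2113},
{"id": "S3", "type": "summit", "x": 445, "y": 428, "h": 2110},
{"id": "S4", "type": "summit", "x": 174, "y": 111, "h": 2075},
{"id": "S5", "type": "summit", "x": 327, "y": 407, "h": 2037},
{"id": "L1", "type": "low", "x": 43, "y": 353, "h": 1312},
{"id": "L2", "type": "low", "x": 51, "y": 99, "h": 1382},
{"id": "K1", "type": "saddle", "x": 404, "y": 379, "h": 1945},
{"id": "K2", "type": "saddle", "x": 484, "y": 354, "h": 1916},
{"id": "K3", "type": "saddle", "x": 218, "y": 179, "h": 1874},
{"id": "K4", "type": "saddle", "x": 320, "y": 378, "h": 1861},
{"id": "K5", "type": "saddle", "x": 381, "y": 431, "h": 1776},
{"id": "K6", "type": "saddle", "x": 253, "y": 431, "h": 1768},
{"id": "K7", "type": "saddle", "x": 83, "y": 150, "h": 1658}],
"edges": [["K1", "S2"], ["K1", "S3"], ["K1", "L1"], ["K2", "S1"], ["K2", "S3"], ["K2", "L1"], ["K3", "S1"], ["K3", "S4"], ["K3", "L1"], ["K4", "S2"], ["K4", "S5"], ["K4", "L1"], ["K5", "S2"], ["K5", "S3"], ["K5", "L1"], ["K6", "S1"], ["K6", "S5"], ["K6", "L1"], ["K7", "S1"], ["K7", "L1"], ["K7", "L2"]]}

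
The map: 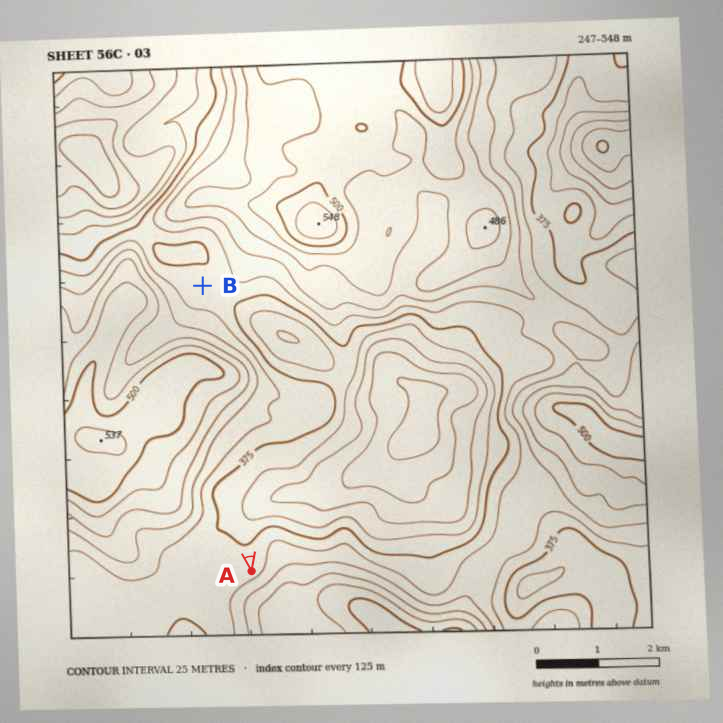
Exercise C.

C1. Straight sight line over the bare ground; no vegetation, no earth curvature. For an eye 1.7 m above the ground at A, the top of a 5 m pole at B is hidden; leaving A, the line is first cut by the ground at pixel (232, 459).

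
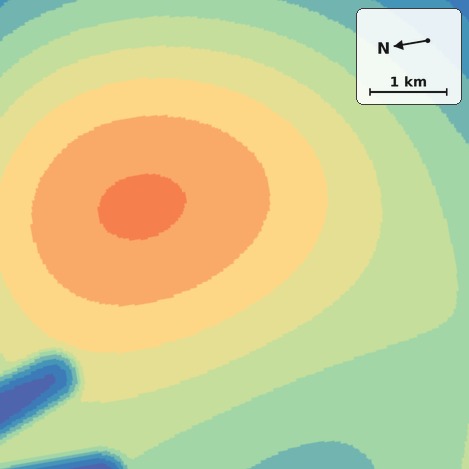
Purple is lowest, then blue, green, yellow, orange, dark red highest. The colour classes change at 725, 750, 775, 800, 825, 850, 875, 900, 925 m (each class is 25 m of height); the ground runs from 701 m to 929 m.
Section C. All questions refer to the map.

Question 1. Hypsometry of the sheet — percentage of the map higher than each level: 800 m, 94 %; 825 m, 73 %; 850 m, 50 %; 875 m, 33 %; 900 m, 17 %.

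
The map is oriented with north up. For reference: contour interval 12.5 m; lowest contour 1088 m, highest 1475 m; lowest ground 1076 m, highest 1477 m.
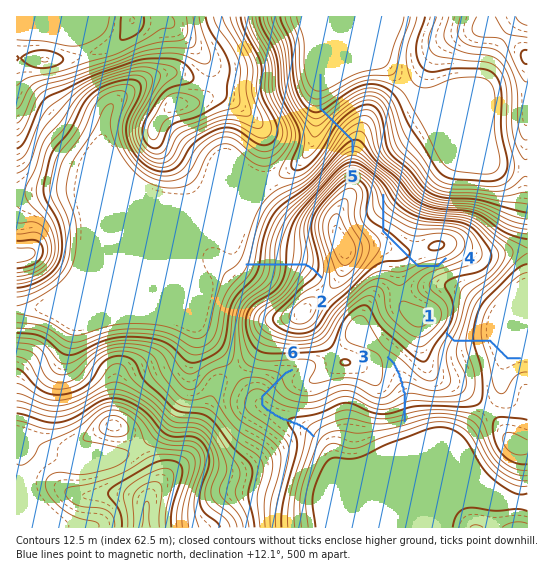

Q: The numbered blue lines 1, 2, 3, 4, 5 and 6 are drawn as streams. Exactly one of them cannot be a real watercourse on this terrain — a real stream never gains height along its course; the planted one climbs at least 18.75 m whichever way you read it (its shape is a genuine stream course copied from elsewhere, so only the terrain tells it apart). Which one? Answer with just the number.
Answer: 4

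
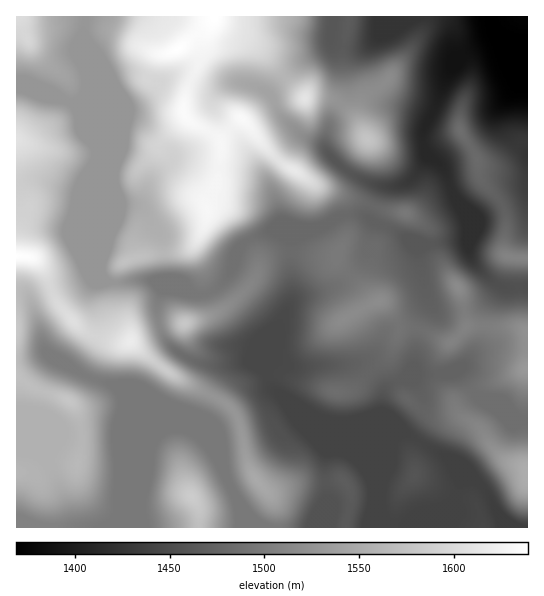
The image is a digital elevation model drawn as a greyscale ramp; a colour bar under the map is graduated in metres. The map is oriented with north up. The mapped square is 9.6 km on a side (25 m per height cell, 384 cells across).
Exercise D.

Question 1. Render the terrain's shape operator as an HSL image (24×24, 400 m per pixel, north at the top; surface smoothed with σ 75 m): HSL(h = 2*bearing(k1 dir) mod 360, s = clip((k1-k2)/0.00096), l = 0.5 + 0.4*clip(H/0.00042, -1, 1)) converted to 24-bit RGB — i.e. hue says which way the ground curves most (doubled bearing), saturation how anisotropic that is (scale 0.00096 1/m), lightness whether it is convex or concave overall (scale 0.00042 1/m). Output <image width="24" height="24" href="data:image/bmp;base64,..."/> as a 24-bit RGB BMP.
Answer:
<image width="24" height="24" href="data:image/bmp;base64,Qk32BgAAAAAAADYAAAAoAAAAGAAAABgAAAABABgAAAAAAMAGAAATCwAAEwsAAAAAAAAAAAAAclBAk5lDc3tJZIxNZYd+eniAbUF5i4RQzOKAYKSoSzl5ljkzs9JXMnBvaXaAvqZ5T2F6jHRwcoBwfYB6en2AipN+hDJ0xlEAYoesmKSymnGkgLWFSGyEdXeAQTKZus3MxOXEdkGjZxdpntmlu6jFbmCqRVd7pbeBUFGRlmqbl3p2bI14cYSJlXRyRglM7fDbeImiiHCRpYaltL2XOkh/fX2AL1JzttOSwsiHWhljTVvOoOS/e3S1x4LAPz2tnL2RglCFYXSCr5iRfomYdWqBYR9PNs7CrOGpgXZ1dXaCjpR6y8qRNTJ0f3+AQHaKqNCQnkRTWDR0rup9R6JTYDxBooVXdEpYiGdWgHx+a3eBj6V0gj9CYykqL0imoPXQjbjDgH9/f31+iYRozs+GMTJqf3+Aa4N2hZJLg1xeXEJv0/euTzB1ZJJ6f1hogHp5f4B4f4B+gHaAfzxKp1mygI+8iNzFY6hfenw+fHZngFpjgsiKksDOPzqWfH2AgHx7fmFQeFlAUMWvufG7YS+BiF97flFakFQ9jaJGSoRCdT5idcWkXGqgkLmXaaReglBcoHNZdq24iNLpitPdoSRMfyUxdF9EWBIUgfVIkvb+et3ZoTVPfFB4ileLYGC3qrzSpJPGo3q3Rp6xbJ+AXZKVm6l3nVmOoFSFrJdrV9pYWCgnShINeRoOrmkrKYglzP/0uPv/cgcSfWE5eWJWh2N7b3WGfoJReoE/hX5Ol2dunoh1W3V2l3ZXWnk8ZnZdaW6SxKKsu9k7QBA5iys+mOTaoqjj1fbyAPhSMwAERMoTV2szYntPdH97a2KEsGOlqn10Z5RhW4VpoYh3XV2FZnWs0JrDSIB8YX5npK5k5z59RBVt1fbmWpPJaoOW5PHAHQAz2dP44dD7eGLKUY9pSX1cVW97W1+Nw6q+t5a7bXWQVo9ebJSoWY+XrFJbe4e/boPCo7nOpR2Nb+LAe9mTRD+UiZSu4sWqDhBmSOAYkSgc0F/A1Y7CZJCHQ3BxS4BqeJ1gpXWIuobAosHEVmeGb0dzv79TSsJnTXprg5FKVT4sgOpqVpVaWDFOjWcJXmEAPi0NYFYjipUyOYBQr2V9xpSpS0yKYHiFdpplWI5aZ55mqH9lgFeETT6J1vXfhCvXehshf3wmscrwsuTQXC6Nbl+AjFXr6Lz0jHPur0jynPBjGm9HSXt8uaGOclOgcoKejYuYeJt2goFmho1vaGaFX7OciNdGOAM747TQuMPvqrBOu5FBXCpjf3+ANXmEvqp9gl2AYD6D+9HQrFgpBi0MTY07hWZ9Z4d2b42SrI6PaH+Xmm1obk5Bgb1Qkns/Fj9g39OMVI5Cn4RnroNlPV52f3+AUnJ7uZtegUR2UGeFtMqF7aver6/pGKGjYDgwlHEkK3UZd5VFfE9inUzKr9jhh7y0gkiUTy5bltwxT66XfZZ7sJCGP059fX6AclZ+sKo9RkaGnru7j6mRqJeDv66KWTeHcxtzzbaMpfDcOb3qVa3JKKtlvlBLrWdobiFttkJth+aaYFOBgYZfoH5eZI9PWH58LzGC47SyQ4aGYJtsmHJwsqJ/uZF4Pgo/YtDtzP/xgpj3OgAdXiwCYq4WGIJJpmRcViF3x9ytg6R5V2GQgomWiJiuorXLPDueVXJ+yihUtY2JUG1TeYJbuLOApFB+RIrwef/U46cwMwAgux2M4Ozft+vUIVSabzJlbzpcqfCmb260kk2Aj56qnql+kj8/fVl4eHqAKpCqxVZ5p29/cMCqcHm8sFWquPLDVh1LtzkACSlYecrR3u3e0aCaKR9RKB6Y0/PNWtmHajqEm46yjZy6uEiNrjCAfXuAf36AQClVfqhSyciqXLFyPEyi2/DuzUWUYgBa9vnSCUeEQ9aCvLE+0mAvUkR7FE9j8eqTrH1CNFxYiItbeU4odVQ9hqhfcHqCfEl+yjKHTMZ+sbRevp9hHokxX0wVYhYXJJ618/HYGS3vZlixuXaoz5uPYa+sMFh9Kbxx55eXTkR+entmcXpBXLiLcZekeW6BXCBoscxppHZNNIk30Z50ij5SaGk9XapjNc5lOtcfmSWSRoZhUWm58NLiw3CUPk5lPXFayq1YcVB8f32AmNbRTZ2oWGxyflx/KzCvyt7RgZvCupPNjm6iq3u0eH67l7u6jKKnca9SNyRHr7dWI1QxXX0s8oGRYUyNWYFzaptgeWiAgX97psCDX1OGbWqQVl6MNXeAyqZgjH5na3pcom93q5+OaIaRj6V2kVpnv7R+ITNrv7GGRVaDYnxkgZlJwmZ/a6eaWF6BfHKBin6A"/>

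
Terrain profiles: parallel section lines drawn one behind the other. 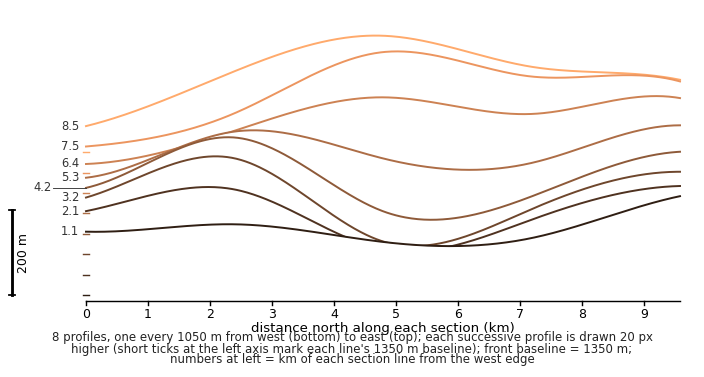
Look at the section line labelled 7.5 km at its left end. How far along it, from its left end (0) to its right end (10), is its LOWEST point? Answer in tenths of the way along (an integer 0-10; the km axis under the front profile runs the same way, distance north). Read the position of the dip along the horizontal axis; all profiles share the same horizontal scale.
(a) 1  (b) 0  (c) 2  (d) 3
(b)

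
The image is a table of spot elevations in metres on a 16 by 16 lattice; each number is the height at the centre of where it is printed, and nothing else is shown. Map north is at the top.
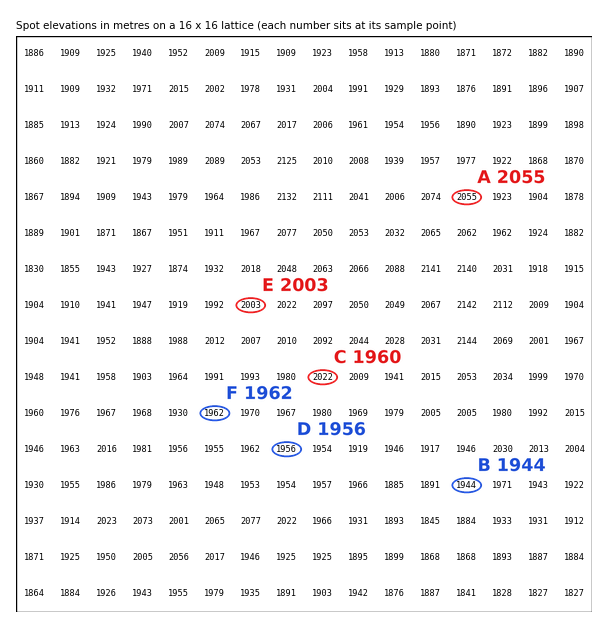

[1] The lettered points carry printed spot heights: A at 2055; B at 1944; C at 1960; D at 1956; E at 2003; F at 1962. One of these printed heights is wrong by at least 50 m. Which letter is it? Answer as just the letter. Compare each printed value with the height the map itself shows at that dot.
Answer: C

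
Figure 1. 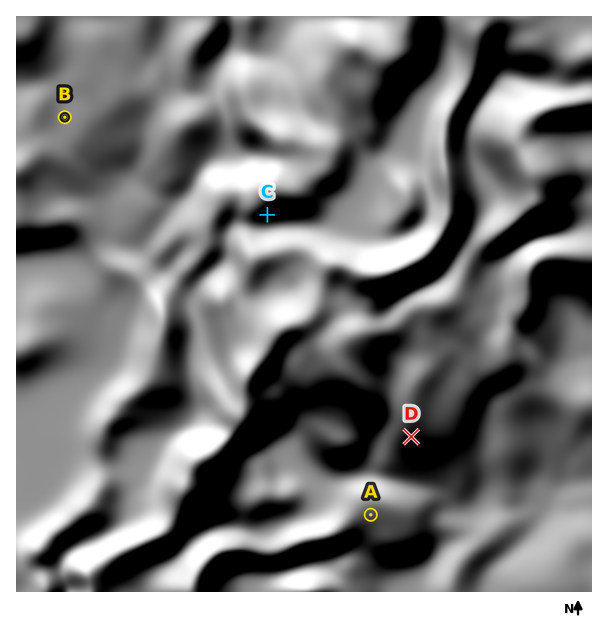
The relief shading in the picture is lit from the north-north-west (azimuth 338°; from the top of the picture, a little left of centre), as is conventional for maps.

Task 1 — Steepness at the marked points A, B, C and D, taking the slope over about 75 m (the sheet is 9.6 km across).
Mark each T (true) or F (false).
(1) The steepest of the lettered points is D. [F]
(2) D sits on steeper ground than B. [T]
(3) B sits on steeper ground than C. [F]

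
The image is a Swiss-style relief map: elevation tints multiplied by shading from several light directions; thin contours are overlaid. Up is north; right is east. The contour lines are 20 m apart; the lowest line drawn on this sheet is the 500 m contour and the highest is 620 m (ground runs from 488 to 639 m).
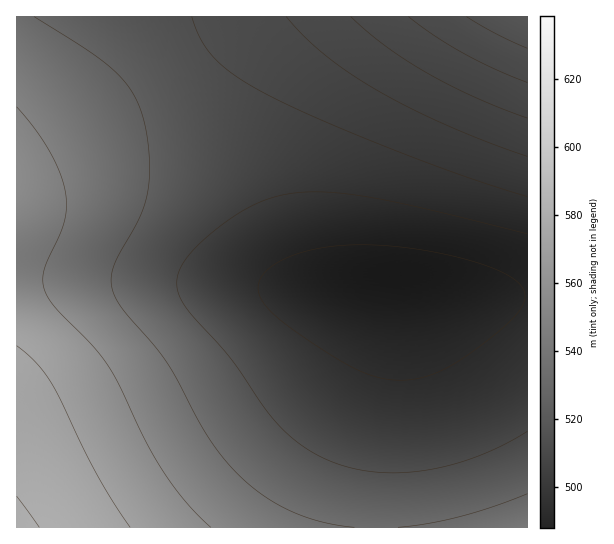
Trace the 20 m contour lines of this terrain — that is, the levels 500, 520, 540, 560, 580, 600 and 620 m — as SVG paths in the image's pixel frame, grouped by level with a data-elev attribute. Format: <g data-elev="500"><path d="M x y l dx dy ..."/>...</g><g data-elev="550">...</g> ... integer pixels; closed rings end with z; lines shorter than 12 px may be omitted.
<g data-elev="500"><path d="M389 379l-20-5-23-10-39-24-29-22-12-12-7-12 0-11 6-10 7-7 11-7 27-9 32-5 37 0 47 6 45 10 35 13 10 7 6 6 3 6 0 6-7 14-19 18-32 24-21 13-19 8-20 4z"/></g><g data-elev="520"><path d="M527 431l-24 14-26 12-27 8-27 6-25 2-25-1-23-4-21-8-16-7-14-9-25-24-44-62-44-51-7-12-2-12 2-12 8-13 12-14 19-16 19-14 18-10 18-7 18-4 35-1 44 5 57 12 100 25"/></g><g data-elev="540"><path d="M354 527l-32-5-29-10-27-15-24-19-18-19-15-21-33-61-12-19-45-55-7-17 1-16 5-15 23-40 5-14 3-15 0-35-6-34-11-26-18-20-27-21-53-33"/><path d="M527 494l-33 12-33 10-32 7-31 4"/><path d="M192 17l9 22 13 19 21 17 28 18 54 25 76 31 73 28 61 20"/></g><g data-elev="560"><path d="M211 527l-26-26-24-32-18-32-25-55-12-20-16-19-34-34-10-15-3-11 0-10 21-50 2-14 0-15-6-20-10-22-15-23-18-22"/><path d="M286 17l18 20 21 18 24 18 28 17 33 18 37 18 80 30"/></g><g data-elev="580"><path d="M130 527l-34-54-45-91-16-20-18-16"/><path d="M351 17l34 29 41 26 48 25 53 21"/></g><g data-elev="600"><path d="M39 527l-22-31"/><path d="M409 17l25 18 29 18 31 16 33 13"/></g><g data-elev="620"><path d="M467 17l28 16 32 15"/></g>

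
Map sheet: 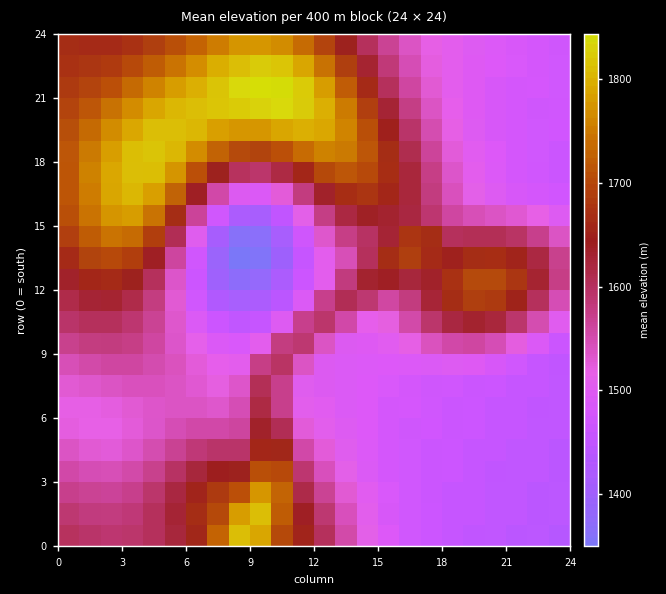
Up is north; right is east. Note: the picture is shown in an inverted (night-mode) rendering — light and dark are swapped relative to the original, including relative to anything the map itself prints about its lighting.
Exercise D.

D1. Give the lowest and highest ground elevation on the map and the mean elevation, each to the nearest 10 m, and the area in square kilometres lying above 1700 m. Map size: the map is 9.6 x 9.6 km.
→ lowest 1340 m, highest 1850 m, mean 1580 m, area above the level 16.7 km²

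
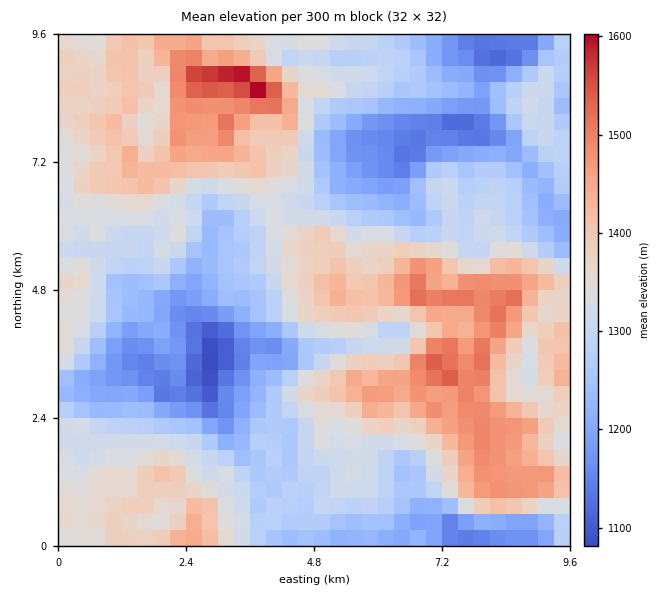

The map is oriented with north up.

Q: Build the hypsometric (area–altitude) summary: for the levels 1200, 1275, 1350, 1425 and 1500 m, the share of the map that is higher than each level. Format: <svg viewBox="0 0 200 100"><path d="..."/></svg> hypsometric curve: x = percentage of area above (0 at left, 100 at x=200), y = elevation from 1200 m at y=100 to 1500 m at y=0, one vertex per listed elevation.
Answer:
<svg viewBox="0 0 200 100"><path d="M174 100l-41-25-56-25-46-25-24-25"/></svg>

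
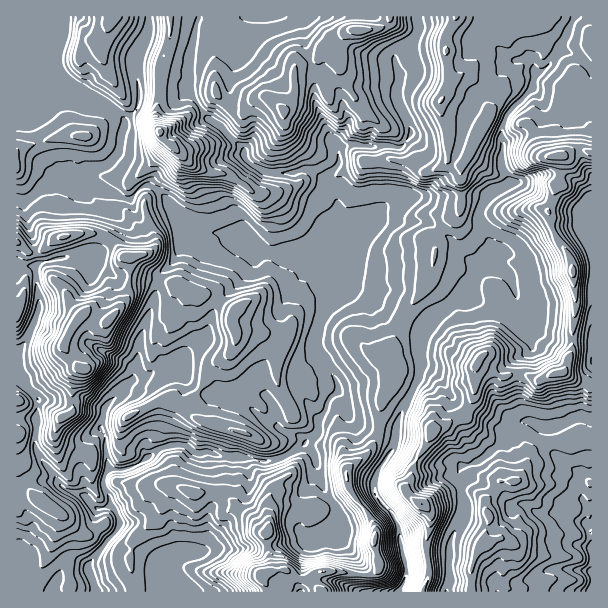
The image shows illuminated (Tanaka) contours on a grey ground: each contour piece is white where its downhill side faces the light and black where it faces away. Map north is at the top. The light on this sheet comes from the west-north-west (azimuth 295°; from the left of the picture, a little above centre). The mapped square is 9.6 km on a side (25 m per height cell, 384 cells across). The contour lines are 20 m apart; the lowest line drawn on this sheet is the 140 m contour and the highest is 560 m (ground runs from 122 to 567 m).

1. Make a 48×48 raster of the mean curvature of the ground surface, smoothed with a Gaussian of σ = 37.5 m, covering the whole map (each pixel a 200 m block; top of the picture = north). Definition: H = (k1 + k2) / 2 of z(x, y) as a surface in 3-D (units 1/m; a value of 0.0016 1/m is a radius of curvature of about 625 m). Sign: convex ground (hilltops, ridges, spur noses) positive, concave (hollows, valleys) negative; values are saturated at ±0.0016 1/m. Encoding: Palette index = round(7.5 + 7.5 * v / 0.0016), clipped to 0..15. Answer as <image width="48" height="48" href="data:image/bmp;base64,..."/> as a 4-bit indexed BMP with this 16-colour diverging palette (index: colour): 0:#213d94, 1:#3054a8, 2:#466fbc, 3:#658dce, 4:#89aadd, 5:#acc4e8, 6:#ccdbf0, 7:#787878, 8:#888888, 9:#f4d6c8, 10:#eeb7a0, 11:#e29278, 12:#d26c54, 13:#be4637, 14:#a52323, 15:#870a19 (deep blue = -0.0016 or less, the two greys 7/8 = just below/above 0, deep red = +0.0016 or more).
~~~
<image width="48" height="48" href="data:image/bmp;base64,Qk32BAAAAAAAAHYAAAAoAAAAMAAAADAAAAABAAQAAAAAAIAEAAATCwAAEwsAABAAAAAAAAAAlD0hAKhUMAC8b0YAzo1lAN2qiQDoxKwA8NvMAHh4eACIiIgAyNb0AKC37gB4kuIAVGzSADdGvgAjI6UAGQqHAHlnmyd5h3h1QiSoppxwAhIP0lyWmImHlXh2ljmKd3d73t/put3v/v0I9DyVh1V3cneWlEqZd3d1ZIx65lmWGPoJ80qmaaiJp3aIaVS4dmd2UxFmUjQzPLMM4kjKaad4g1d6edFrl3ZmVorcZWZ1T/Aa80e5uaZ4l4aJqH8FmoeHdnq+JodlLfA09jV5dpl3hIebyTobeIeYeoiLRopjf0CL+0OeVnRnl3q6pFVpl4eZaISpd5k2+Aff6WOqVUhneHmSJMGaiJrKqZSblWRfkF70emeXeqmIeYdy1sLbuph3eJWqyWNvUj+7VEZ5q7Z3eYobdtBQKJmIiYcznWOvtwa6NmZXlpiGZ5RcadHcQYsyEwJmFWWInlB/lEdkdphmh7HNVaHHWUFIZ4z7tkiqSqJY55eIV4iJmNKNUzLXV4d6zex0V5SGV6NZ+4eWV3ZmiHBv+3Pfhmi7mHZWrHSWZ6VLx612dmZmVdZ1qyJY26qHdmaVqHeGeKgXyFi2RkV2ZqJUlnQ1V7mHZnhnpYhWiJlVmFfTlVxmejeJm6RFZ1Zad3d6dolmd4mTdpm1yZ+6vFZ3z/l1dodpiHdqdoZYh4mkZWu4e8fvk1eamLk1aldompdolnV4iZmEeJjagzRL4kfNlRqlSpZmWLd3p1eJmIiFanmtuWZV04Joxp2EOZl2WLiImVaal4l2ZqdadVZX4tCJuXzFKImITId3inV5h3iXZ3ZmZndm8uInjZf7NZiJWsh1eIZ3d2eXdnd3d3dl88M5taeOY4eJha23aId3d3eKd3d3h3dT8qKcpTlbhZmZmUW4d3d3eHd5p3eIh3dV8YTqd1daY2qHeHVod3h4d3d4p3d3d3Zr8lMzaGXMmUZ2Z3d3d4h3d3d4mHd3h3VJ8rrWRGSr34N3d3d3iId3h4h4mWd3d1R/s9G//JuUSqR3d3d3Z3eHd2mZp2h2ZVbMRYani6hWimV3d3Vol3eId2ZmZ5hnd2fHR2dlVVVomVVnd1TImGd4h3eKmZpJrKrXR1eHdnhz2DWIdSq5l2d3d3dlZ4tViKq3RYZoeXRqNEeURK67yXZ2ZFQzNmg0RTPNo6dmZoqapItp3tpESJWWx3d9pr15cwKJZrZ4d2V3l0v5aXE2ZFhl26u5nJuJKcuIs6ZmZohXRp+3hTW6l4lmyKmJWXqXGd3urJmqm7hWPeybuEN7qHY1ITU2aofIBIhomGZ4mqhjb/YmUMdY6FRW6NxVa3a7DJZ1VXd3hnhjjUuyJ7h4yZDFq6gne2d+Gbd4eHd4d2RqDFSUm4mKu2XVuWVYvGd5oIh4h3eIdUbYHIY513q4e0uHp3SGnJZomiWIh3iHVoq2LIdIxXaHemh5h3Z2SpeHiYWoh3iGe2uFTJdXp2Z3imiJl3Z2S4qHeYRZl3iFqpplSrdYh3d3mniJdWWHXIWIZWhnZ3iFa4p2RddYh3d4iXmHVUVmfZZ3eXiTmXiHPImXU8hnmHd3d2qr/rh0bIZoiIiWeXd3R3mqY8h2h3d3ZlVGVY5lV8hoiIiJWA=="/>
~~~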